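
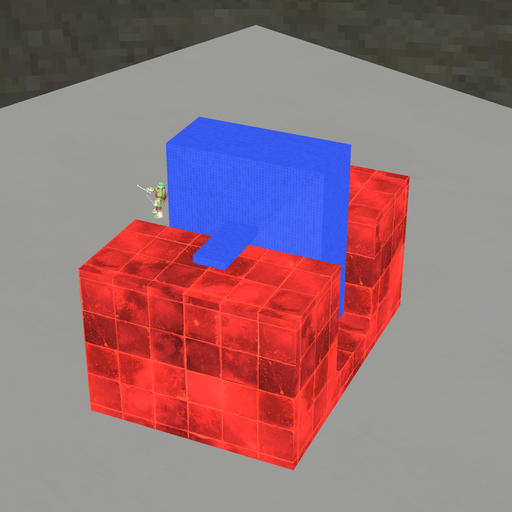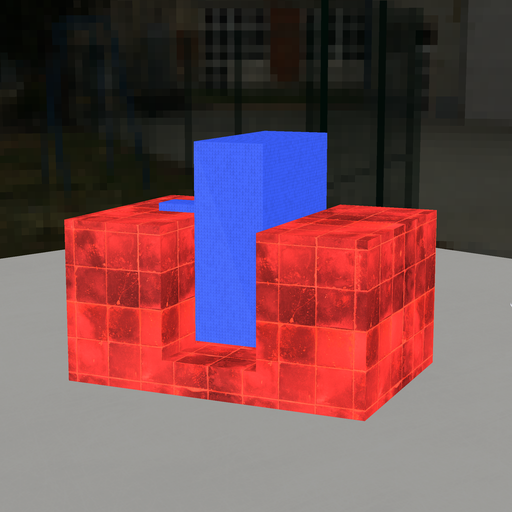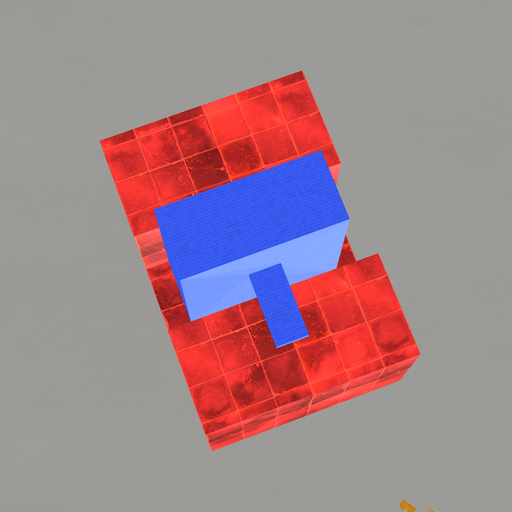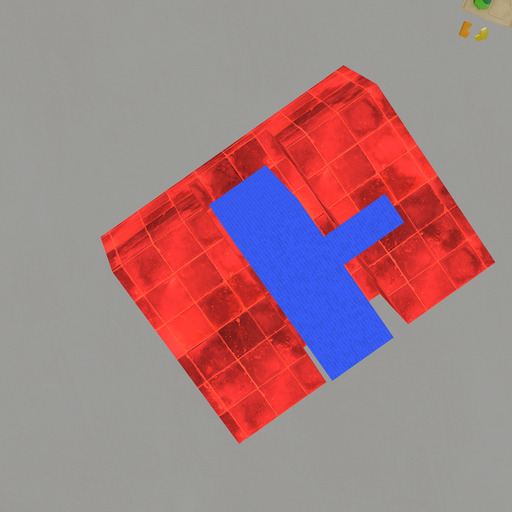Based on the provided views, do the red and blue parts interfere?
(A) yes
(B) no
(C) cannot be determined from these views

(B) no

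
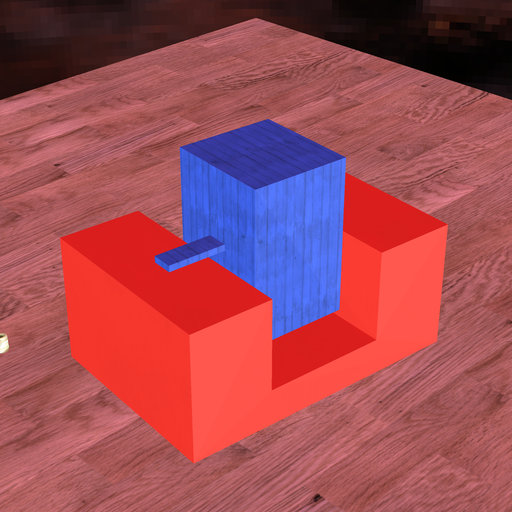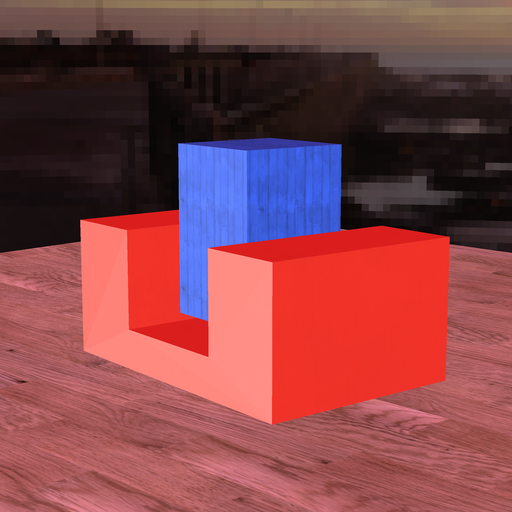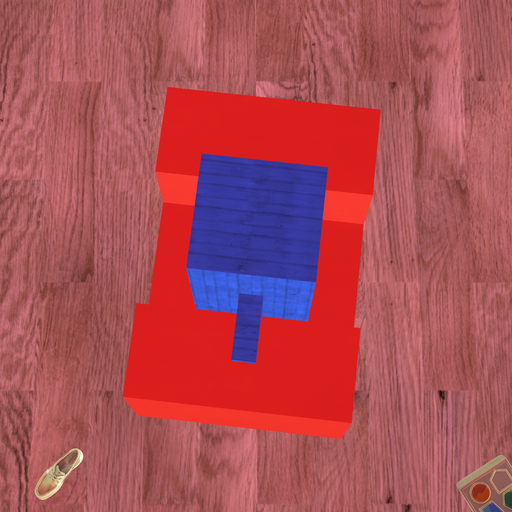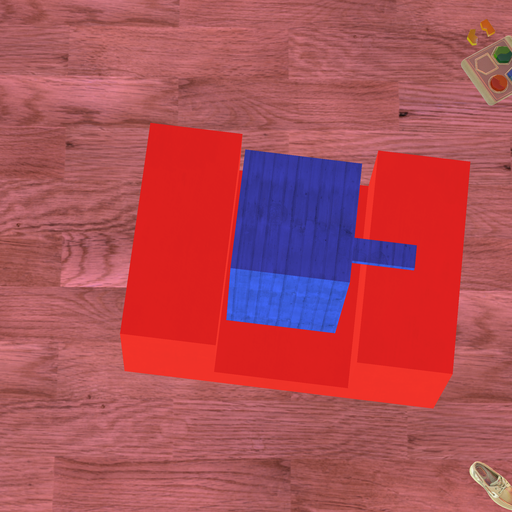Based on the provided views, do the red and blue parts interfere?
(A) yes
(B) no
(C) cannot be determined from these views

(B) no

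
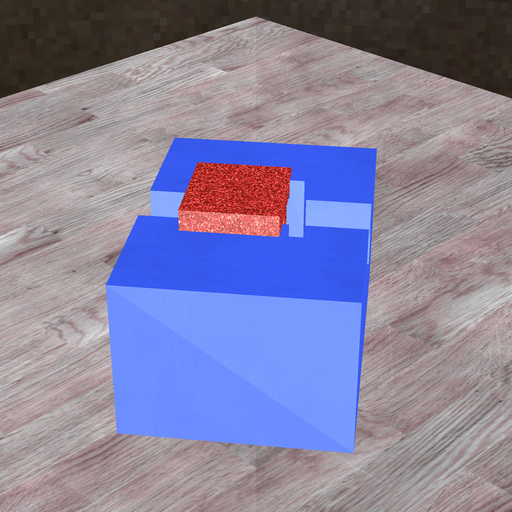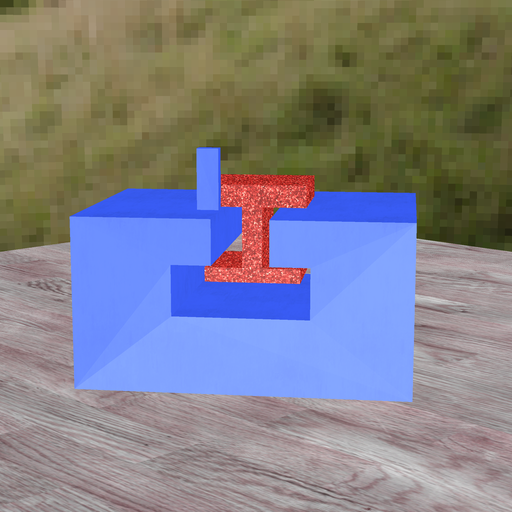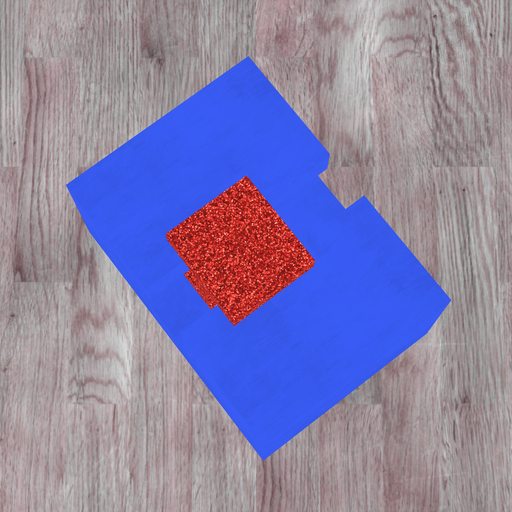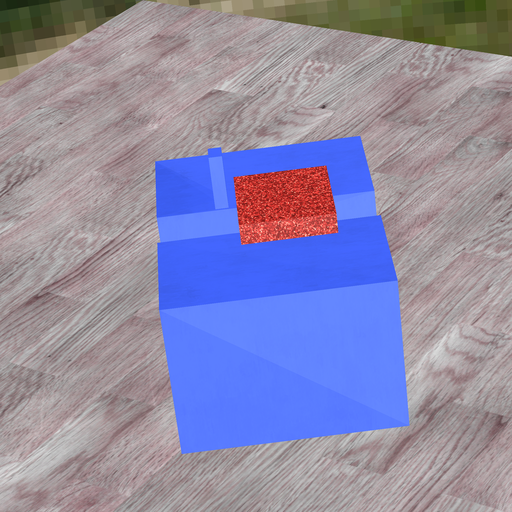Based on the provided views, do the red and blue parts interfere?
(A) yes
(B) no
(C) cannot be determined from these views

(B) no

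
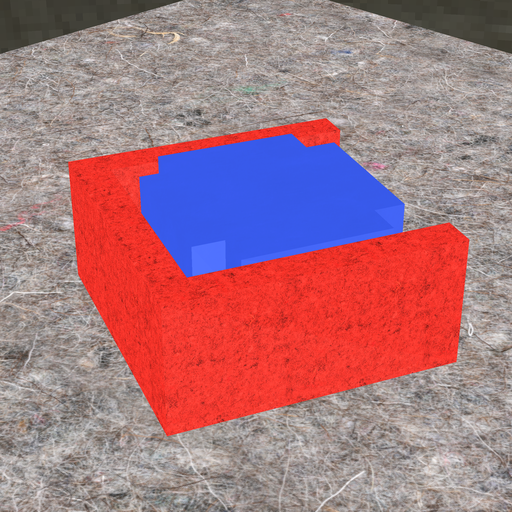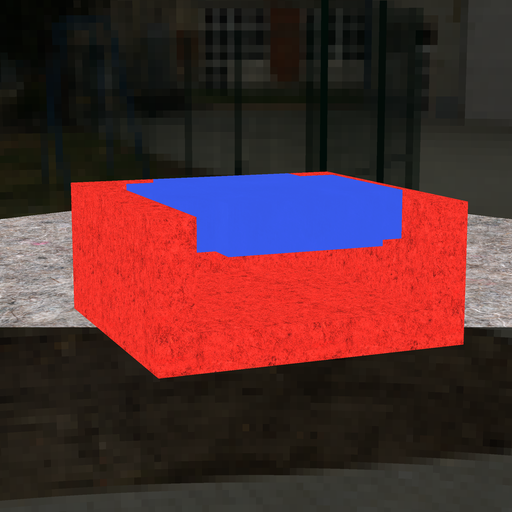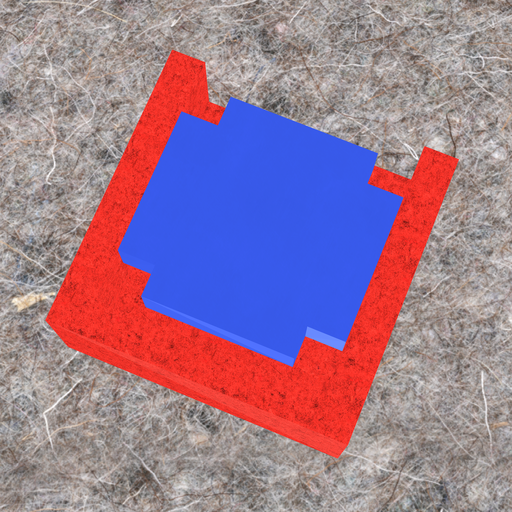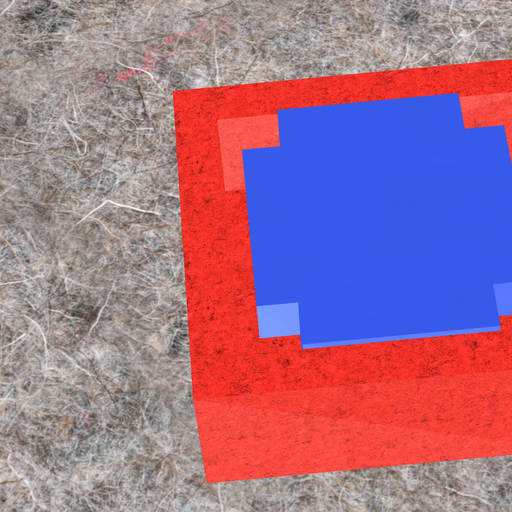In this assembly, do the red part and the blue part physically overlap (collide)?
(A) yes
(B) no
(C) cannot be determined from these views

(B) no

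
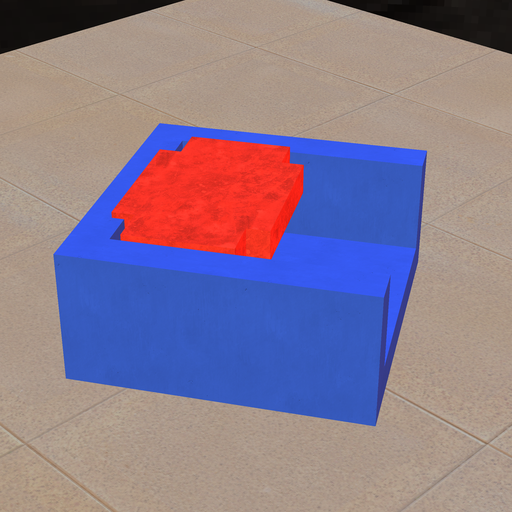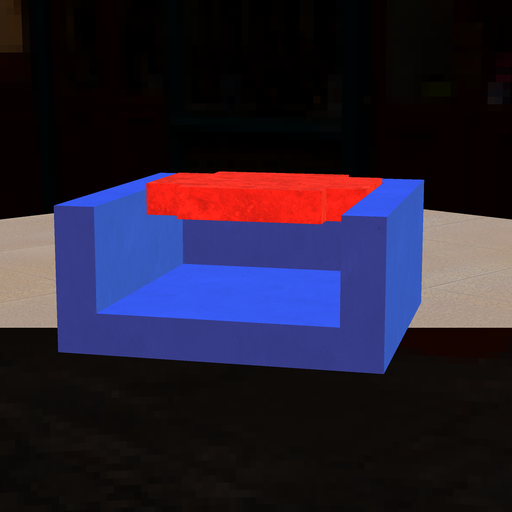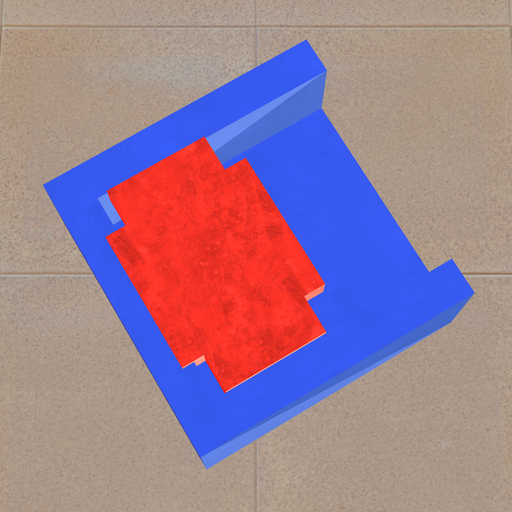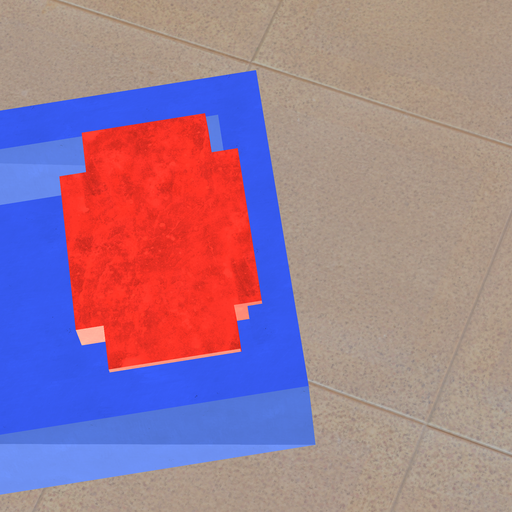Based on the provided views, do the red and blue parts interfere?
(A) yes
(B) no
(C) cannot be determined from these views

(A) yes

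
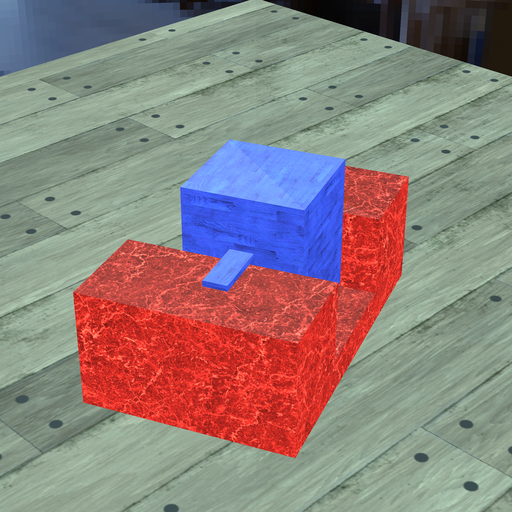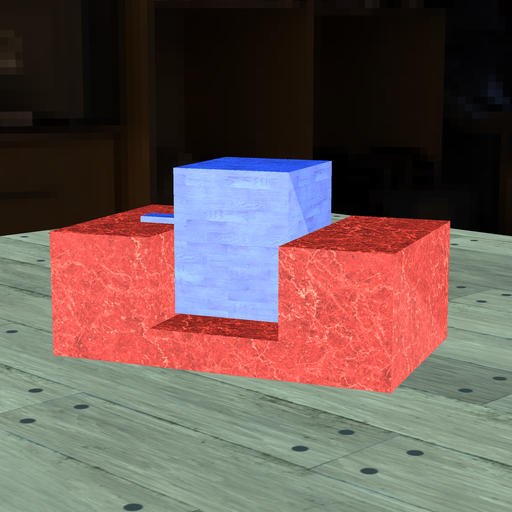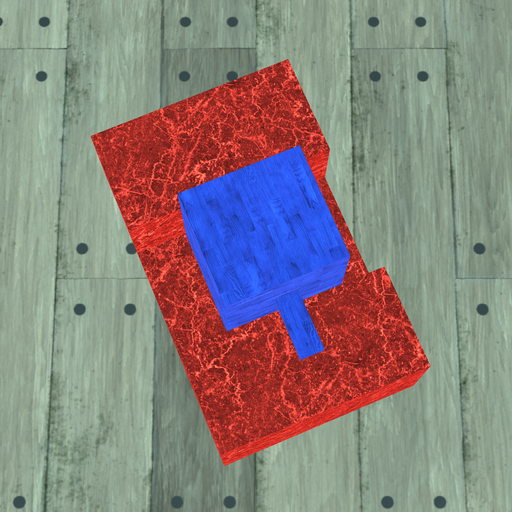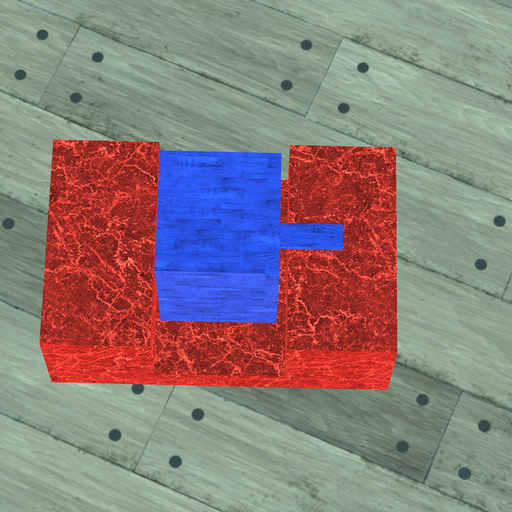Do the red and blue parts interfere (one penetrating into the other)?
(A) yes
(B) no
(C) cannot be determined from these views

(B) no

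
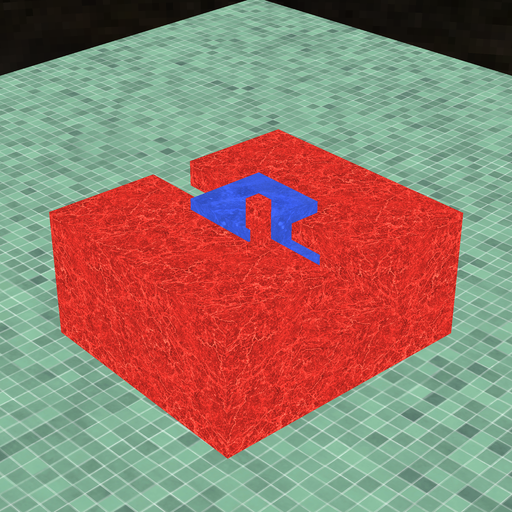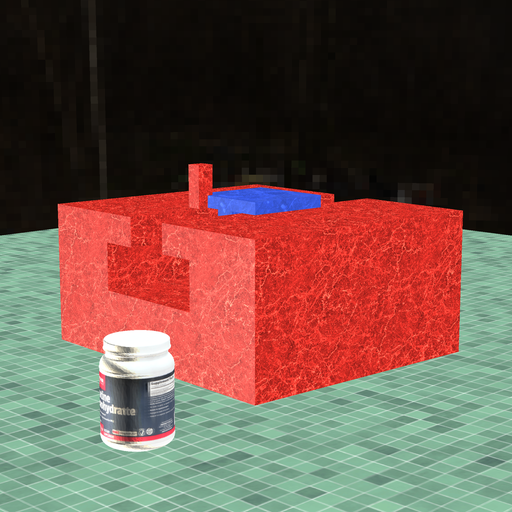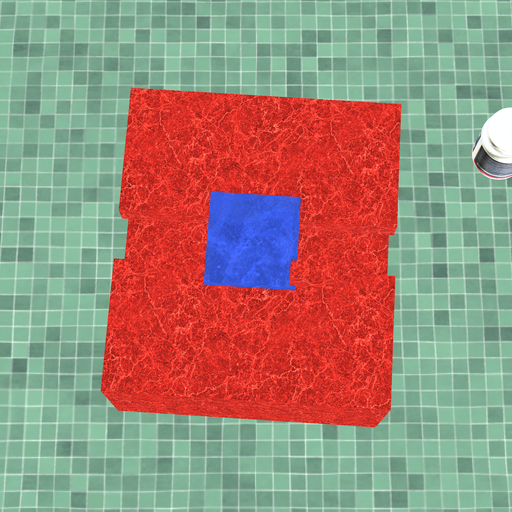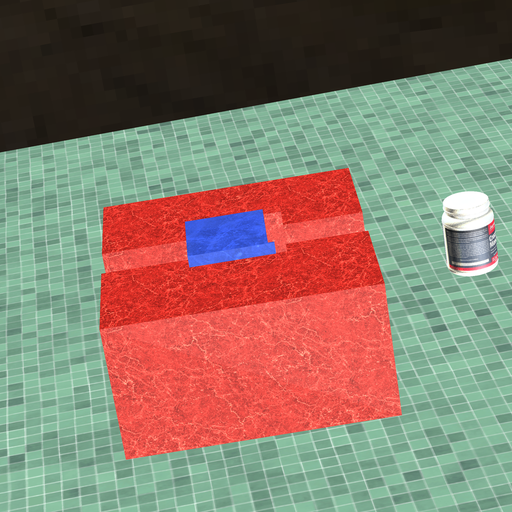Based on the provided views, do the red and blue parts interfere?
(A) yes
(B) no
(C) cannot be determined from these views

(A) yes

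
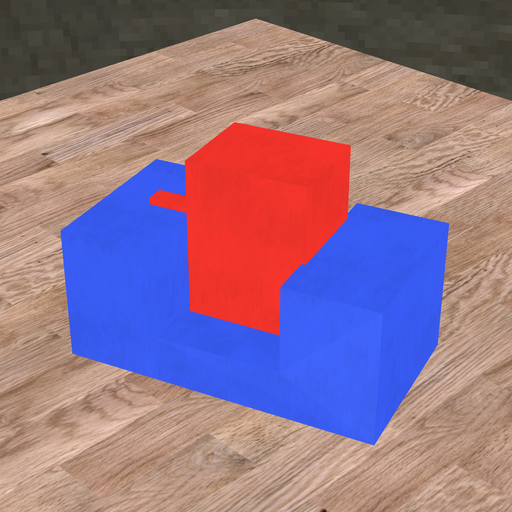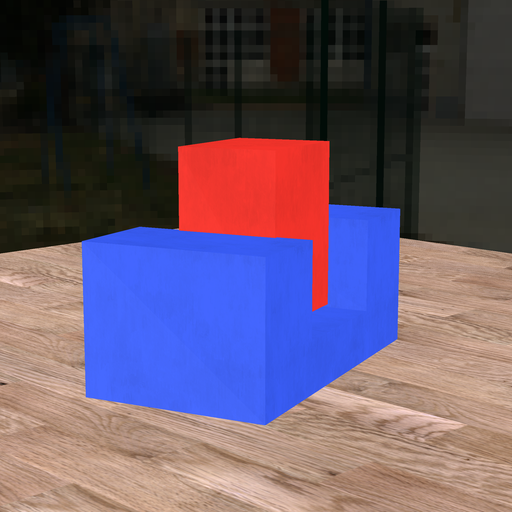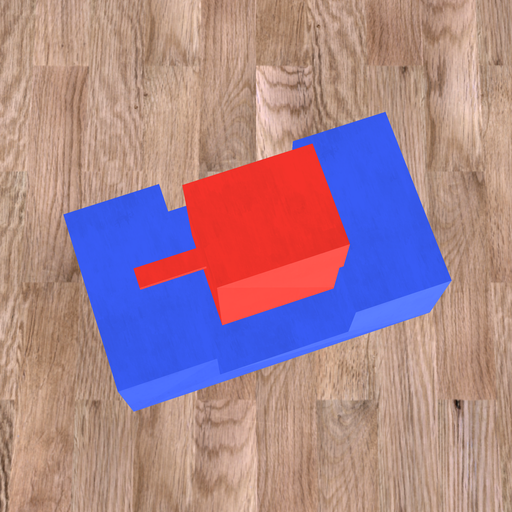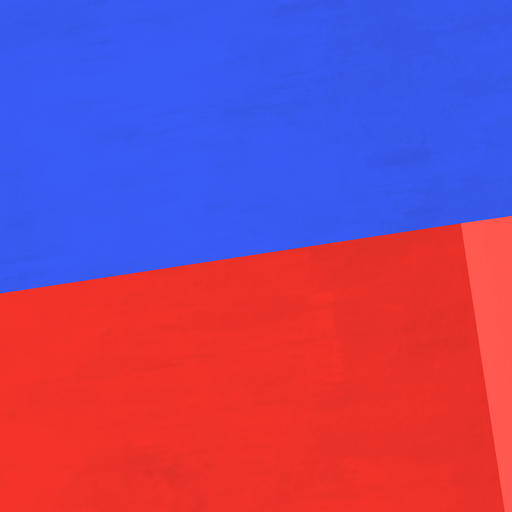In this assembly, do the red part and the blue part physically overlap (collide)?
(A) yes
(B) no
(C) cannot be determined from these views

(A) yes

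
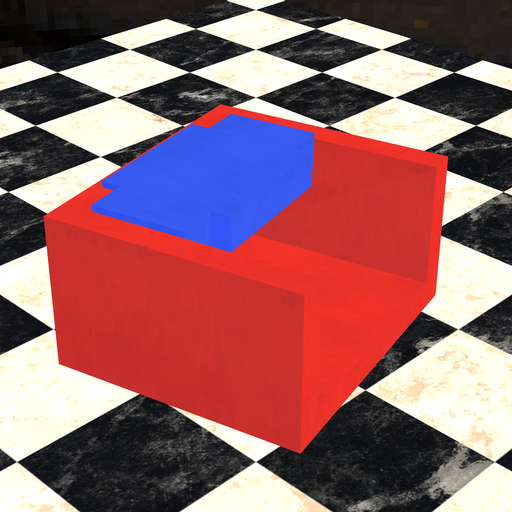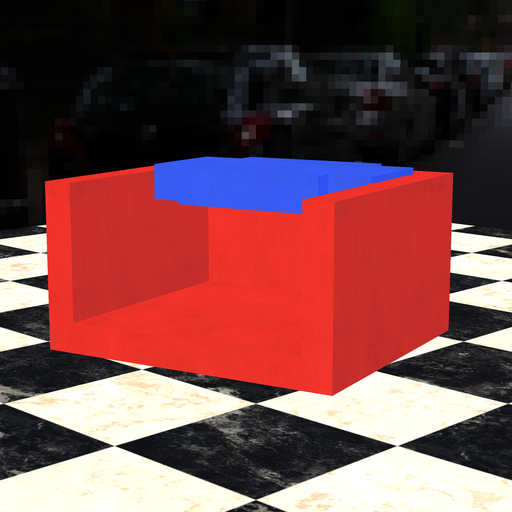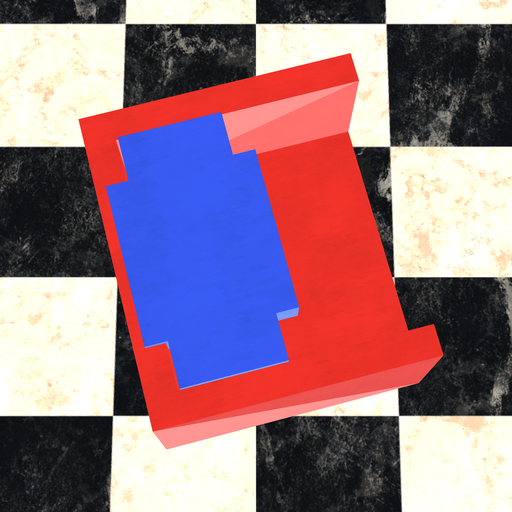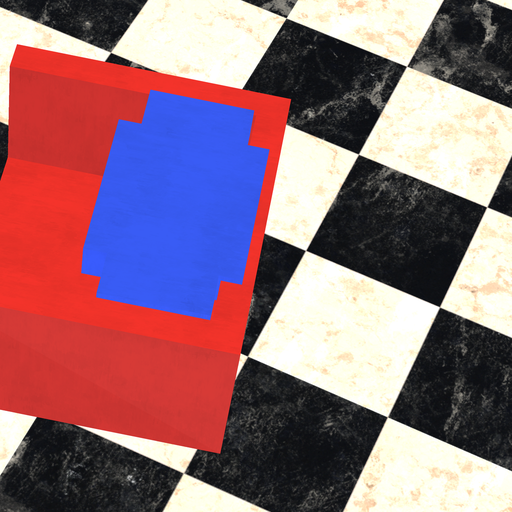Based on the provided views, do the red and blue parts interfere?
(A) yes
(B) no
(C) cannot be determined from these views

(A) yes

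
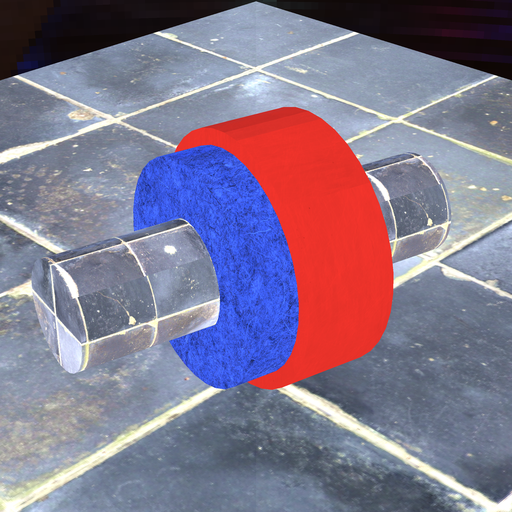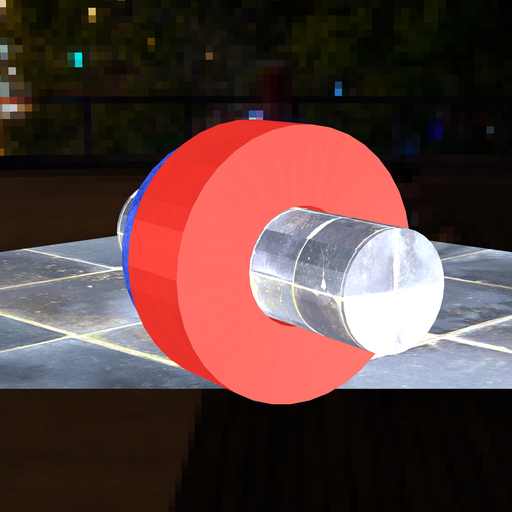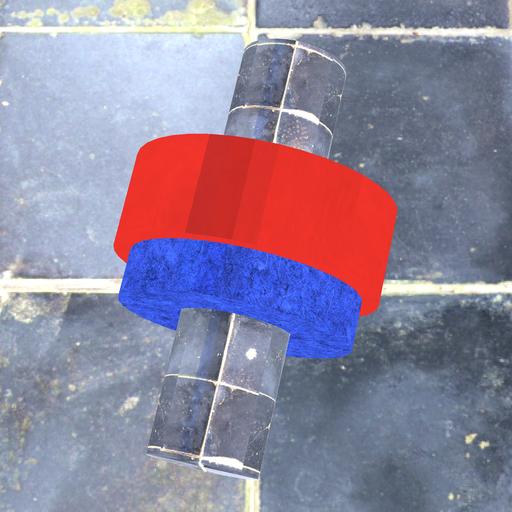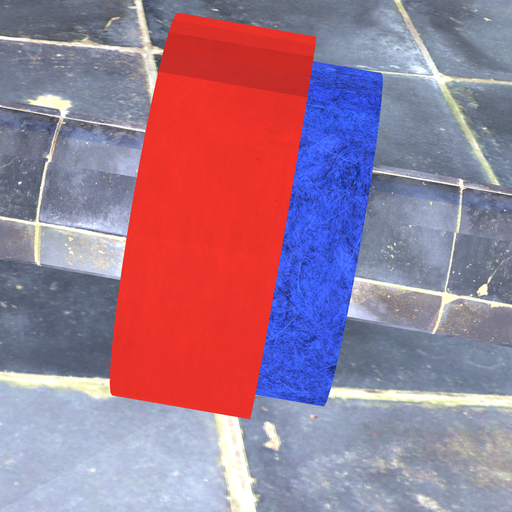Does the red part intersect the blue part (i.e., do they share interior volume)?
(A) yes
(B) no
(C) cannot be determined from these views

(A) yes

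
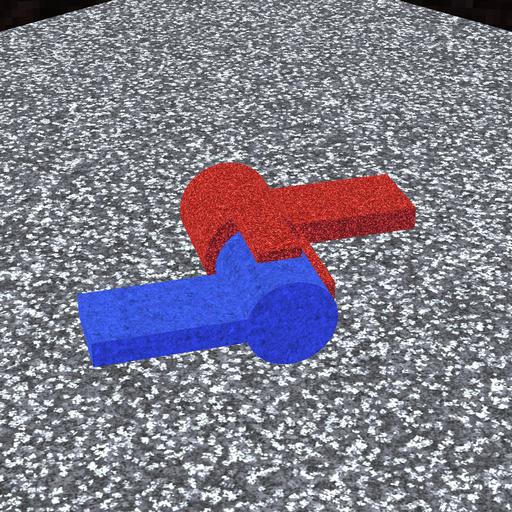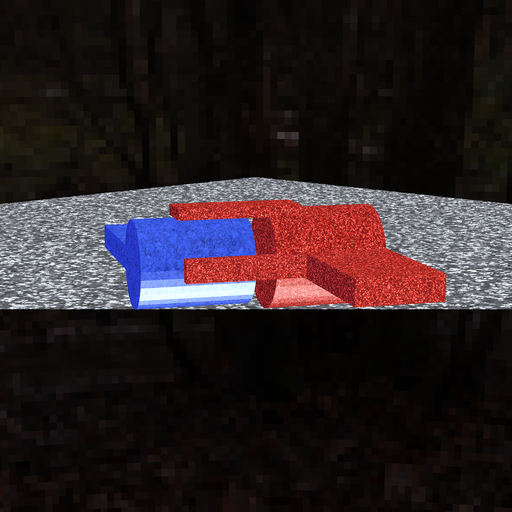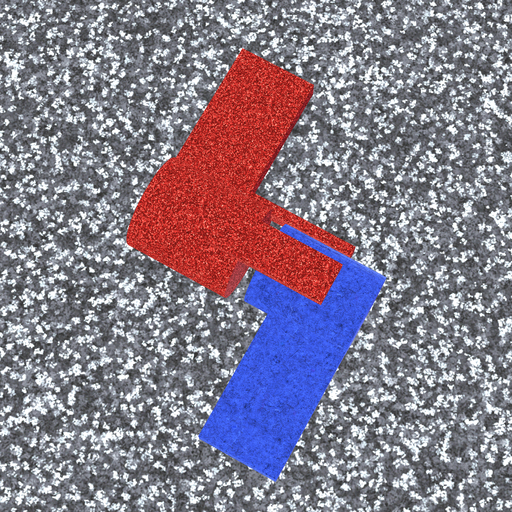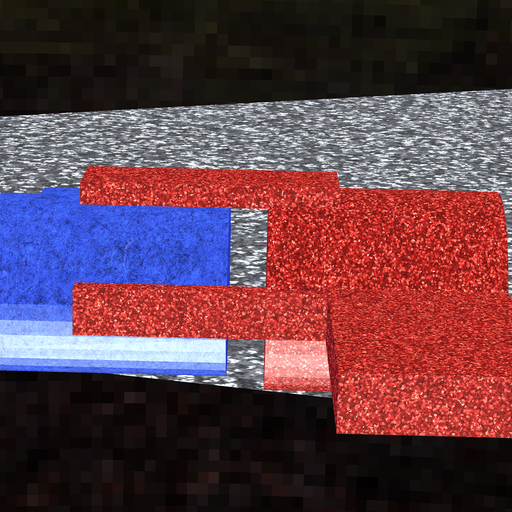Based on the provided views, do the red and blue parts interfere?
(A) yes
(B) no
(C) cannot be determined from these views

(B) no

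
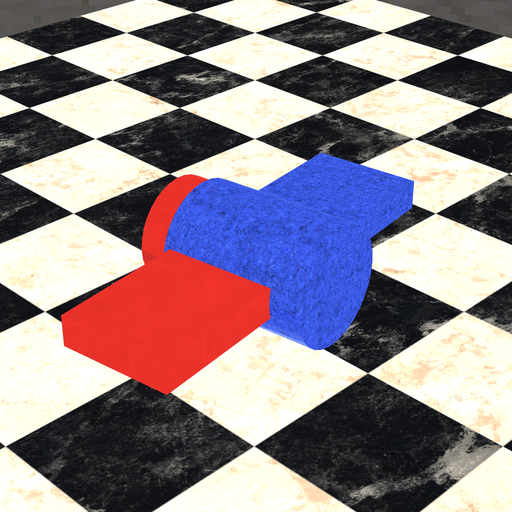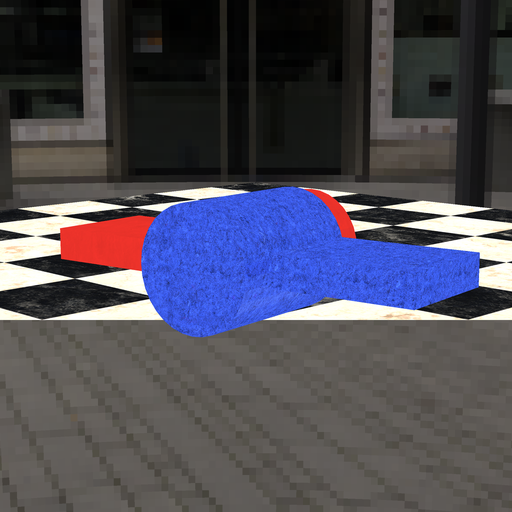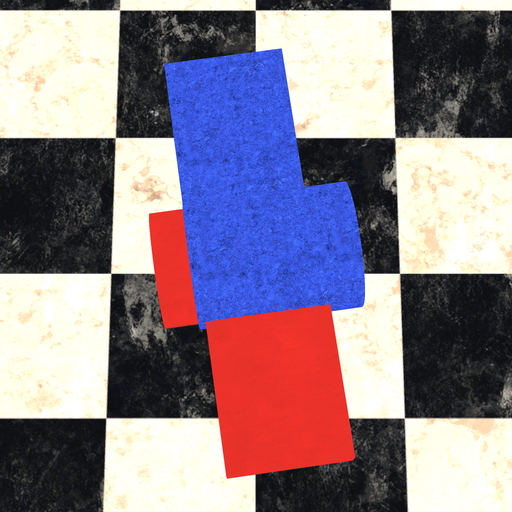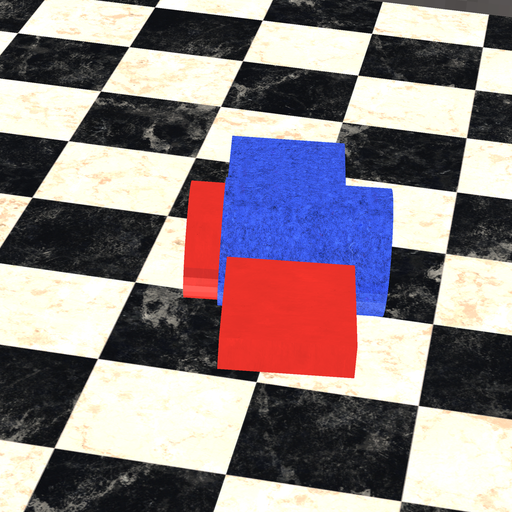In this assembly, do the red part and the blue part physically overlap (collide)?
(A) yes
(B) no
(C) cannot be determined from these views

(A) yes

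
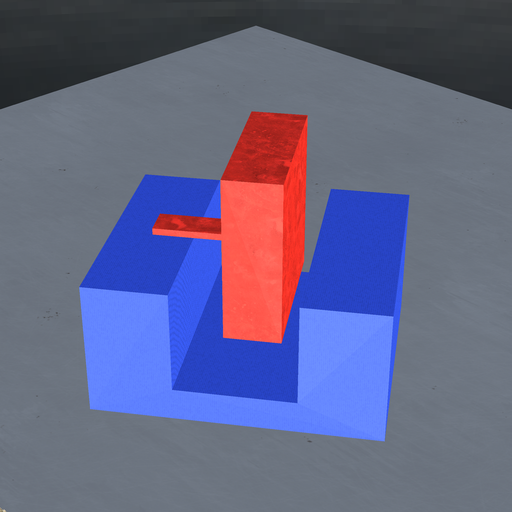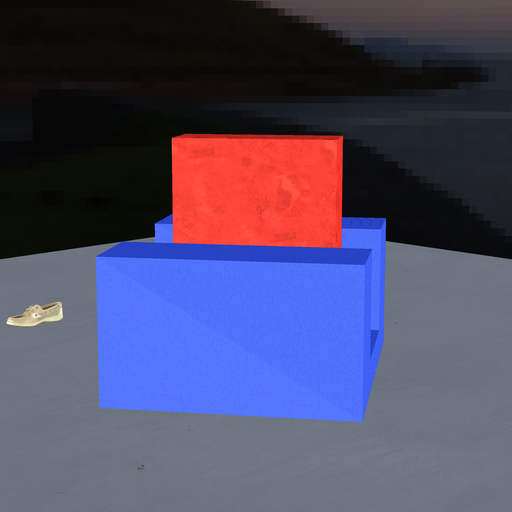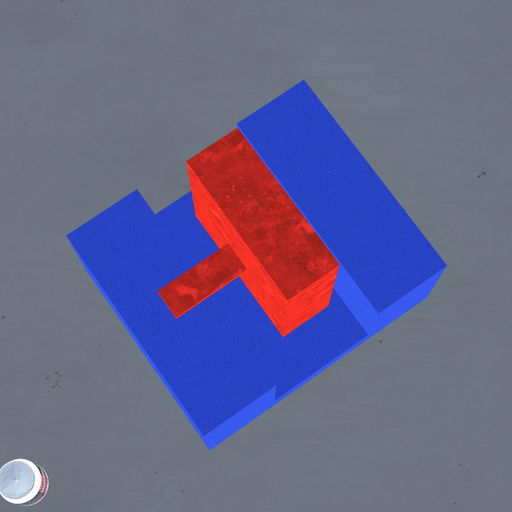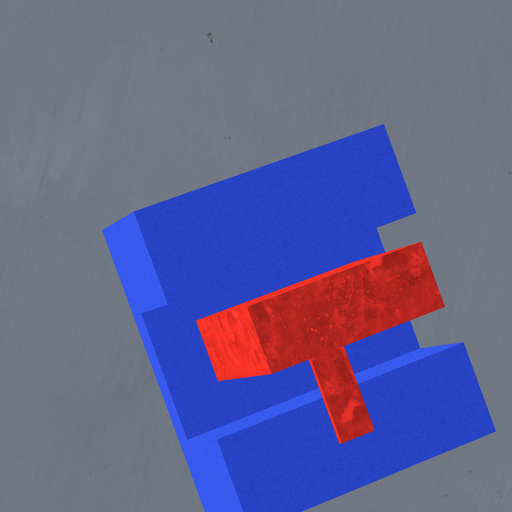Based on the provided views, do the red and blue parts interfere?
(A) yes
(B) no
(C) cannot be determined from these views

(B) no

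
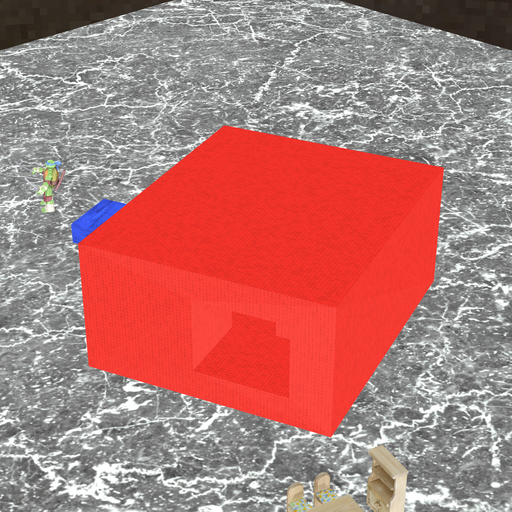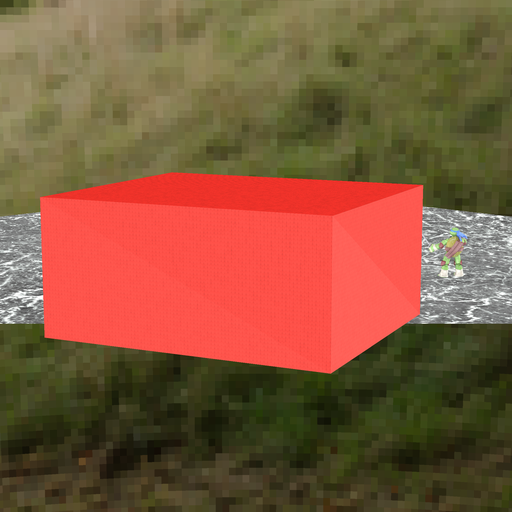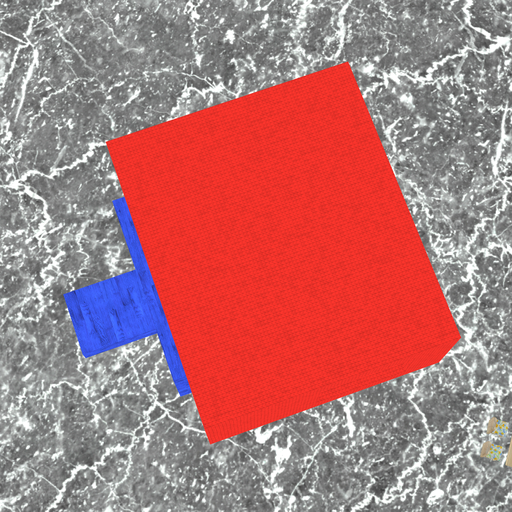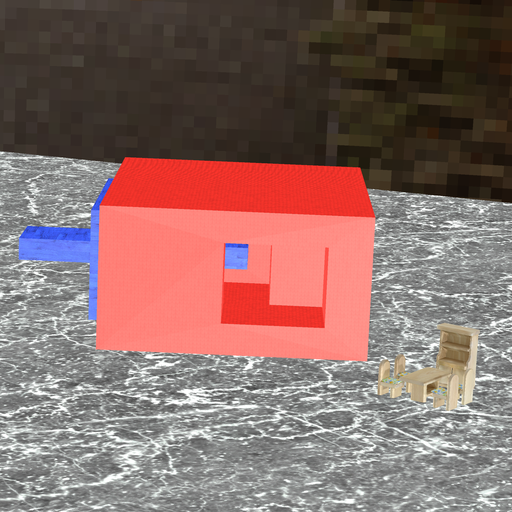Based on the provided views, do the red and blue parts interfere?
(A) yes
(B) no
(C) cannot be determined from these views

(B) no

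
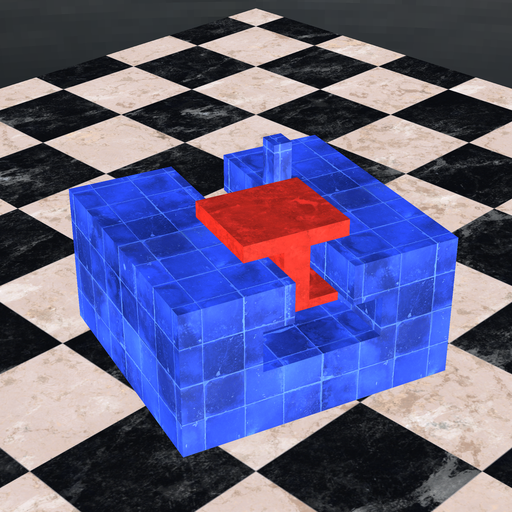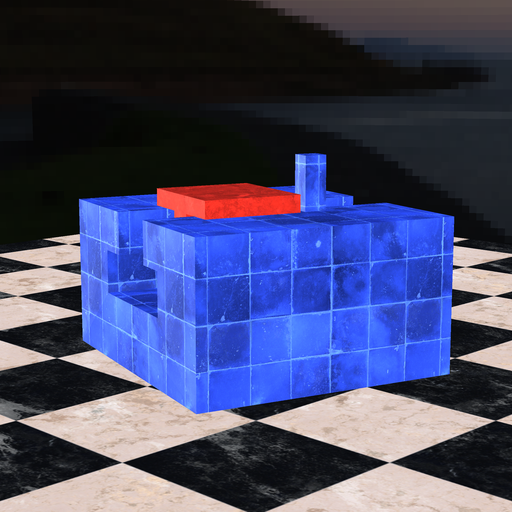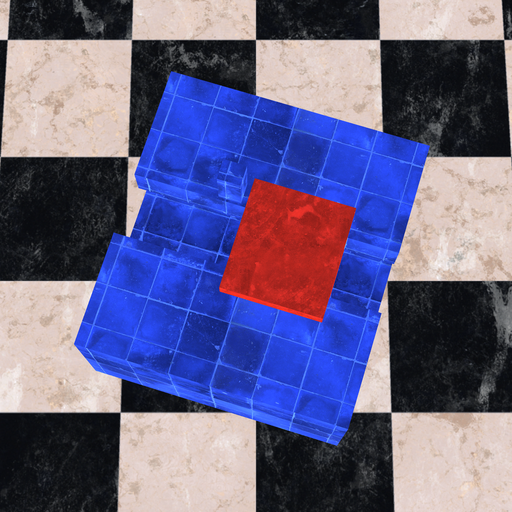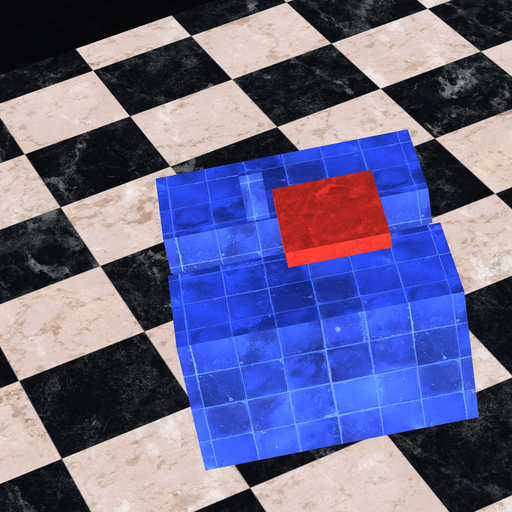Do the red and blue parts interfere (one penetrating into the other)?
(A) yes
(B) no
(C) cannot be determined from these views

(B) no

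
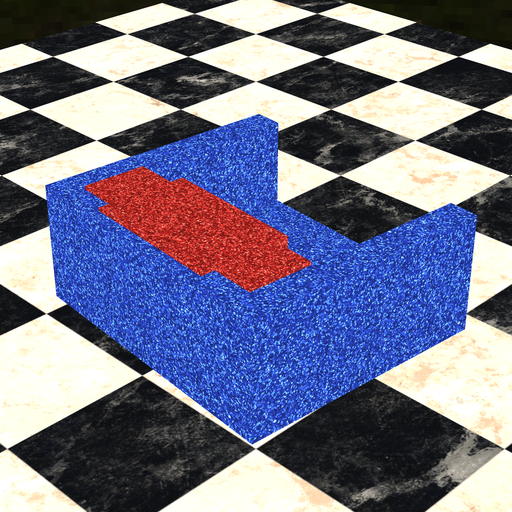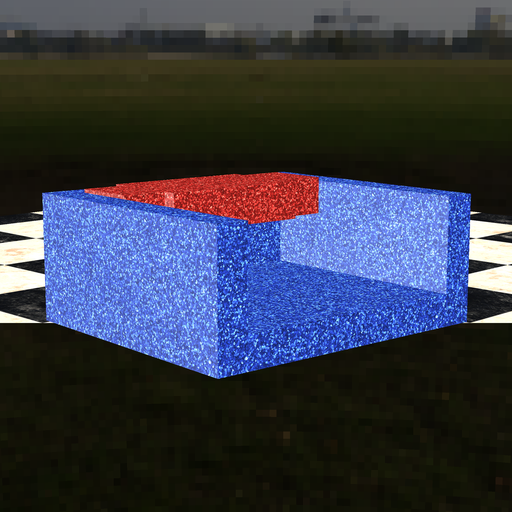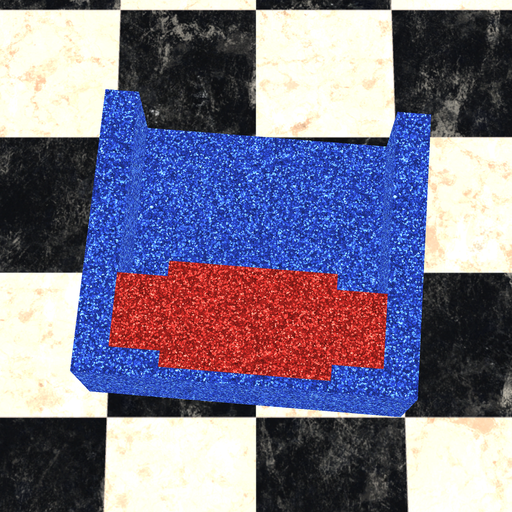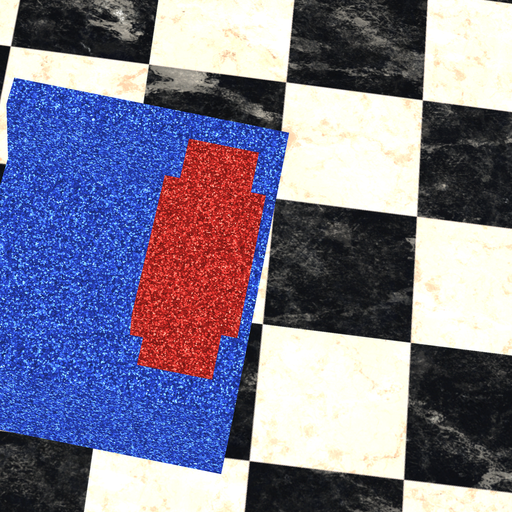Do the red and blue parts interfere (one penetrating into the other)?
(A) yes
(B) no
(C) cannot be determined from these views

(A) yes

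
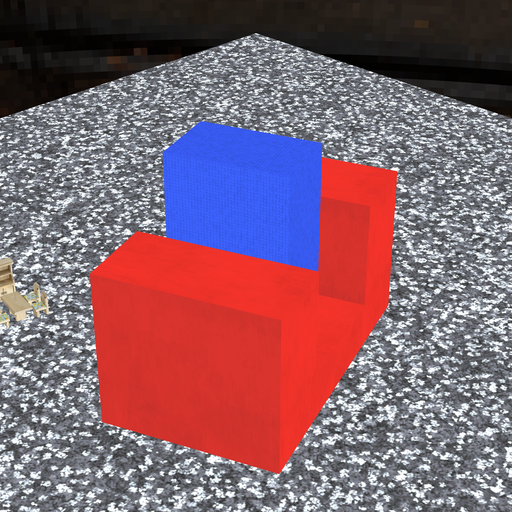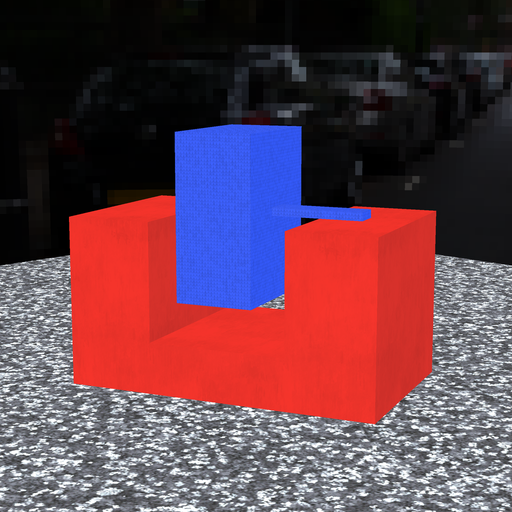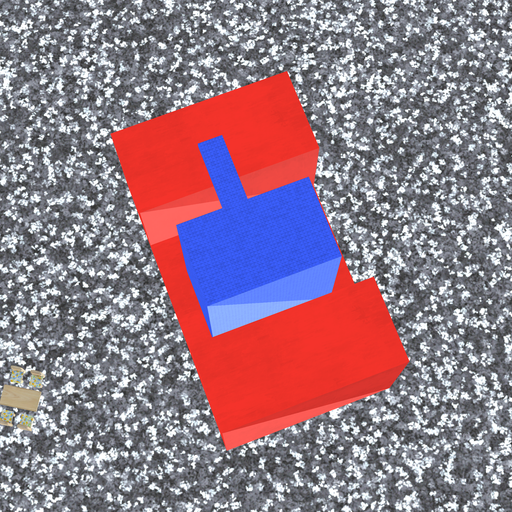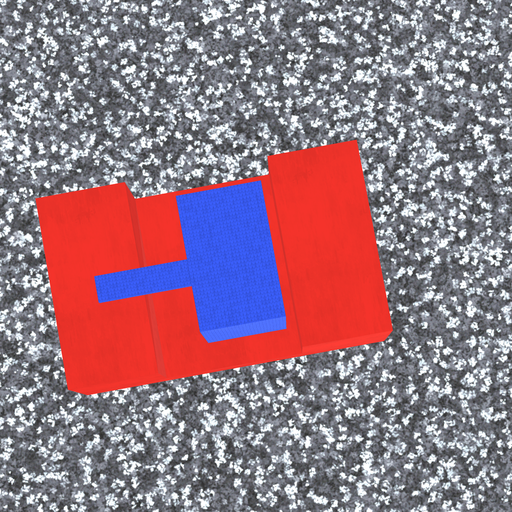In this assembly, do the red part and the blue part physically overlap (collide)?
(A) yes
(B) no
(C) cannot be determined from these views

(B) no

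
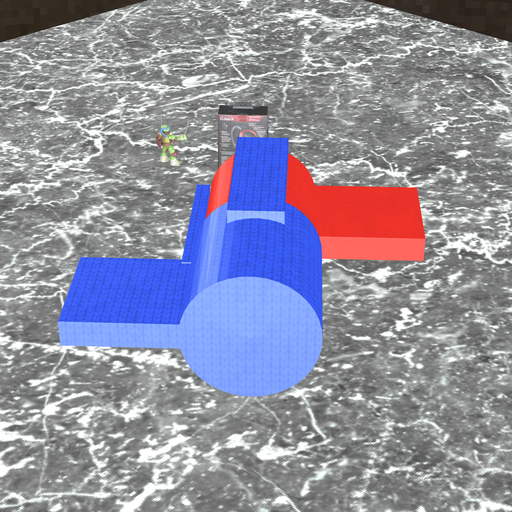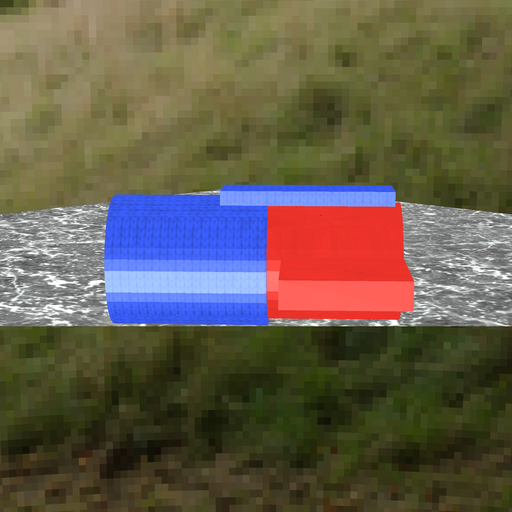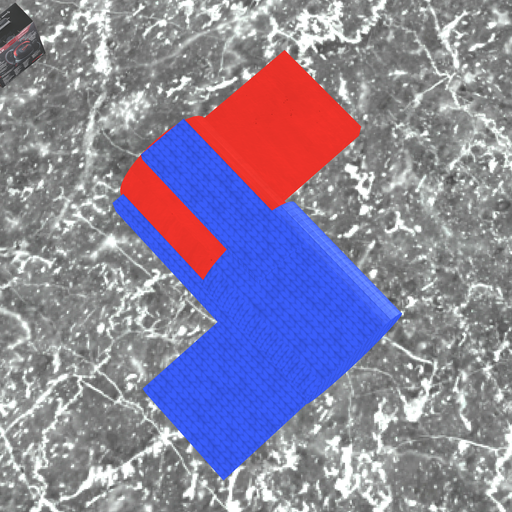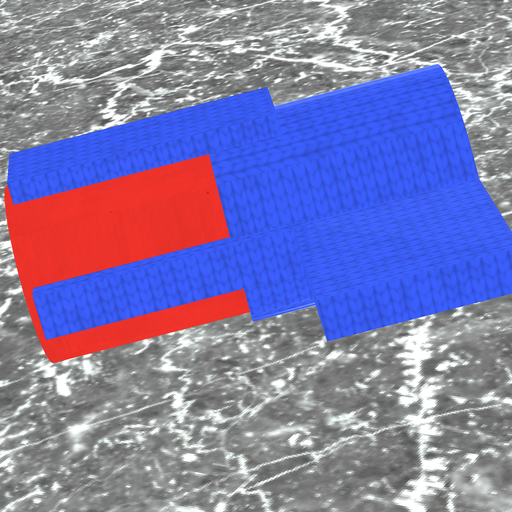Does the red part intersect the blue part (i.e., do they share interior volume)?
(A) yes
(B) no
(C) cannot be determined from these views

(A) yes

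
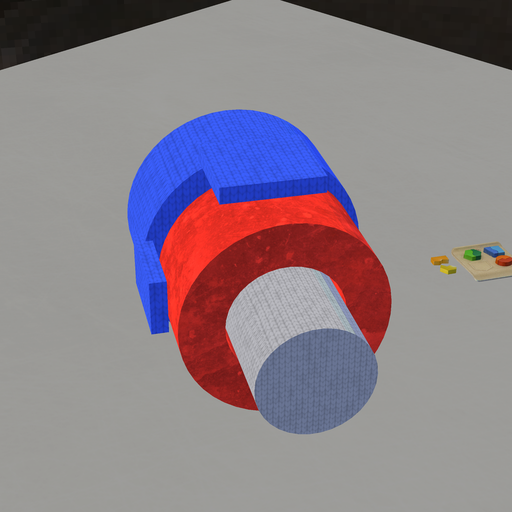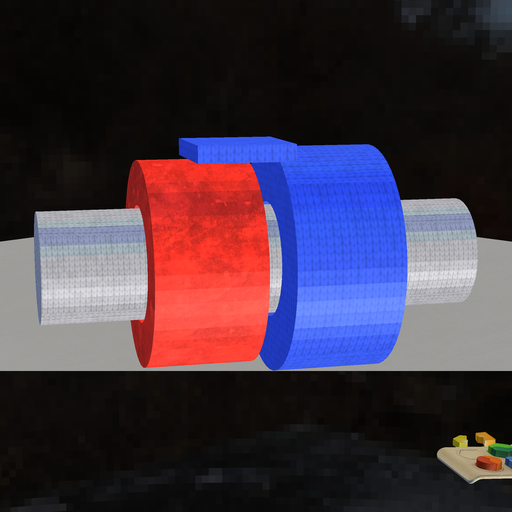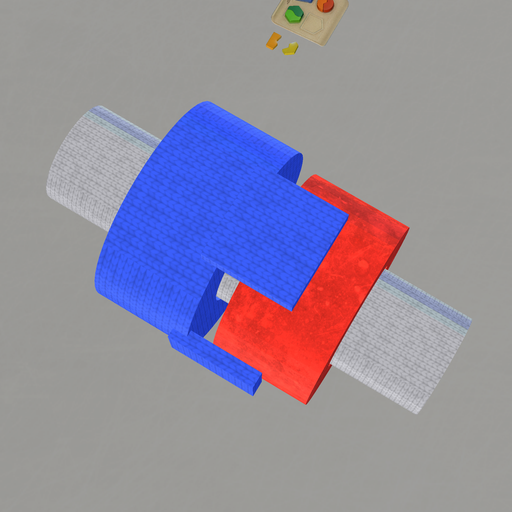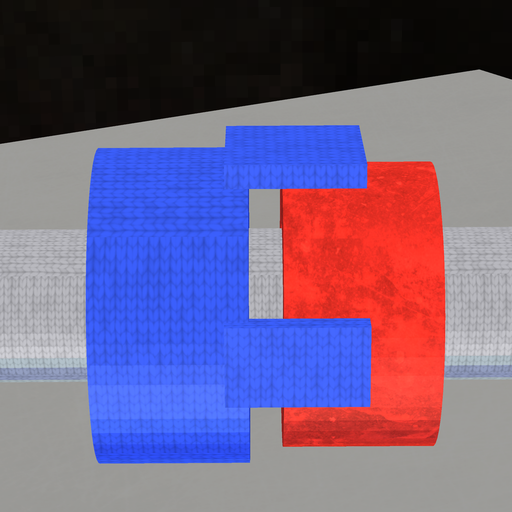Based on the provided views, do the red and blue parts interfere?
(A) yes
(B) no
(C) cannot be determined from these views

(B) no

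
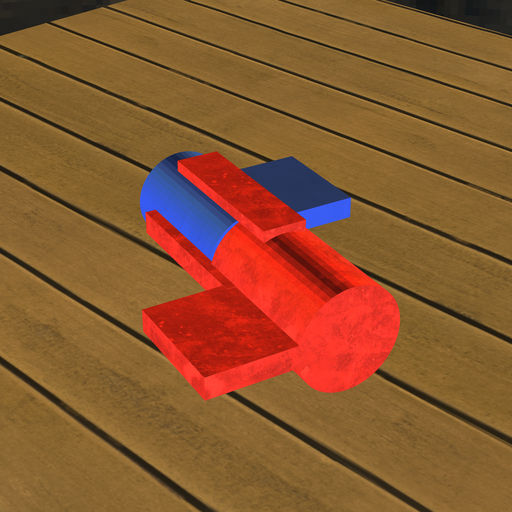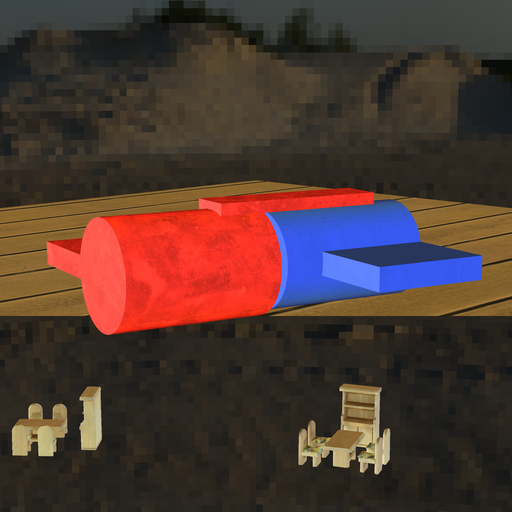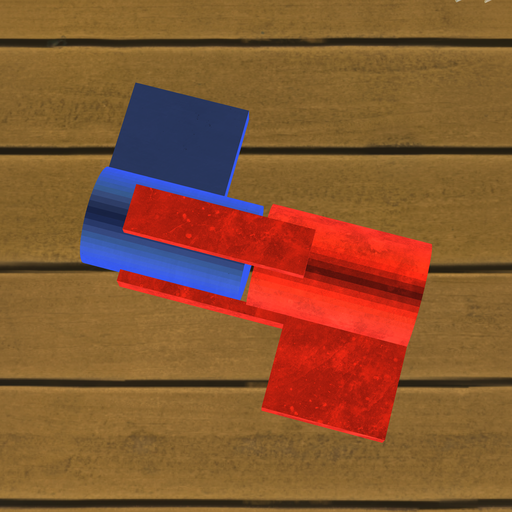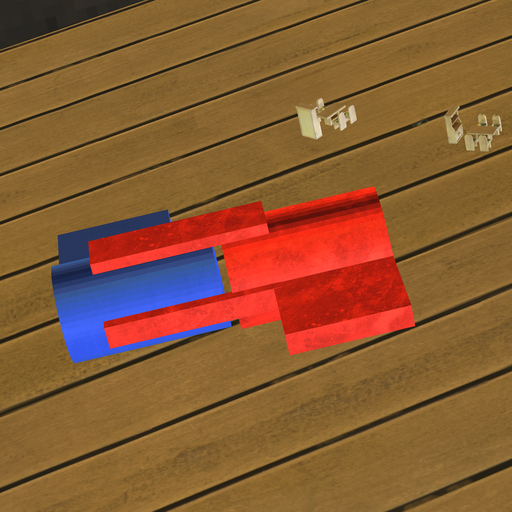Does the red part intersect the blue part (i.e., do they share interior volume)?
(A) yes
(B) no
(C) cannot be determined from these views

(B) no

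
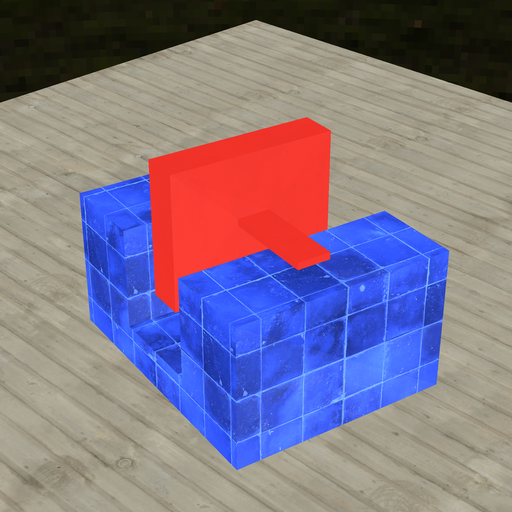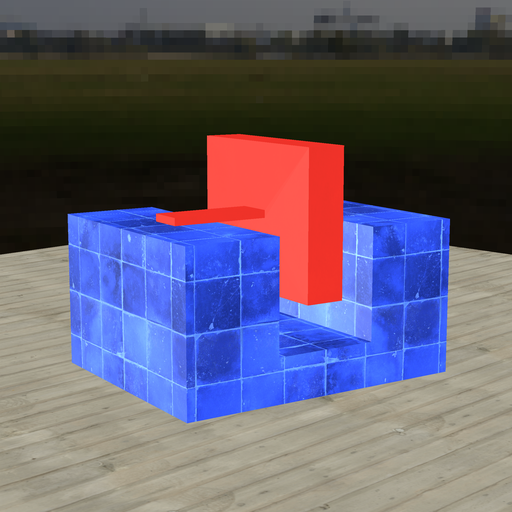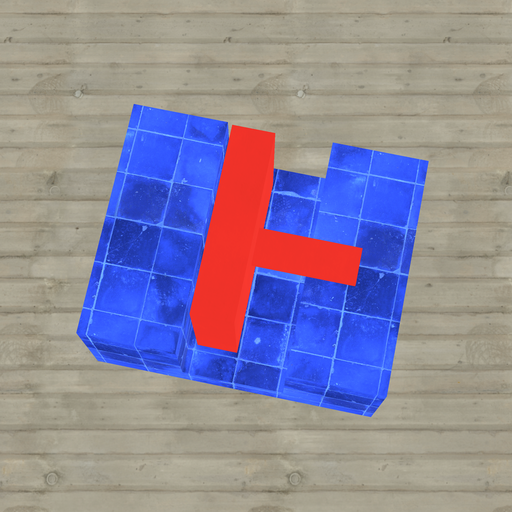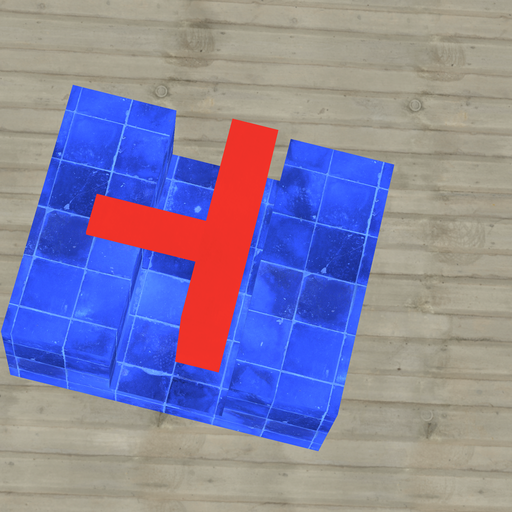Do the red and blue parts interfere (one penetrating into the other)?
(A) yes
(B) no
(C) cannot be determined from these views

(B) no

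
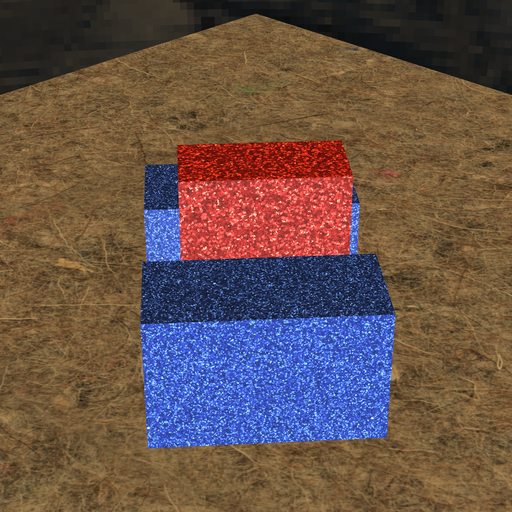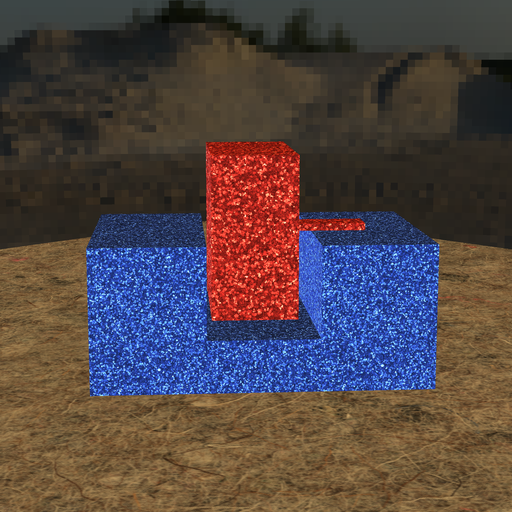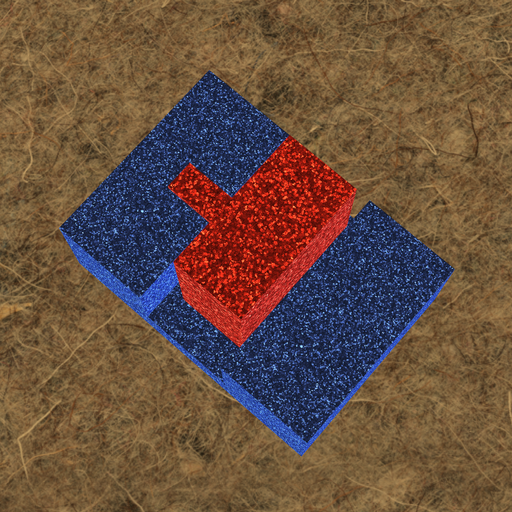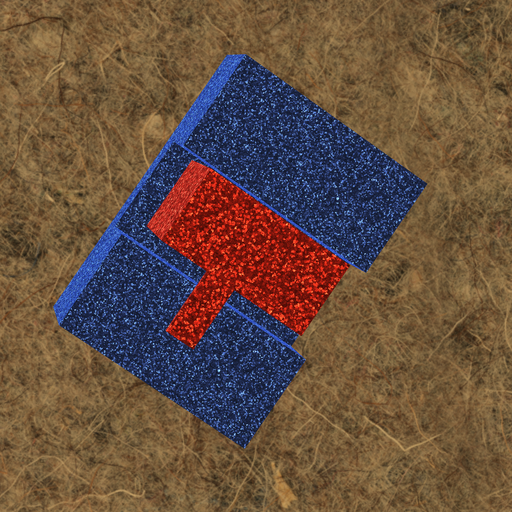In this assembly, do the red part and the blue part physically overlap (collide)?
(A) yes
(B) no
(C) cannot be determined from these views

(B) no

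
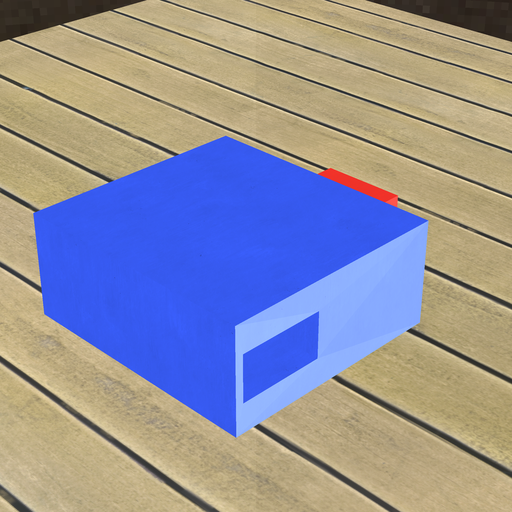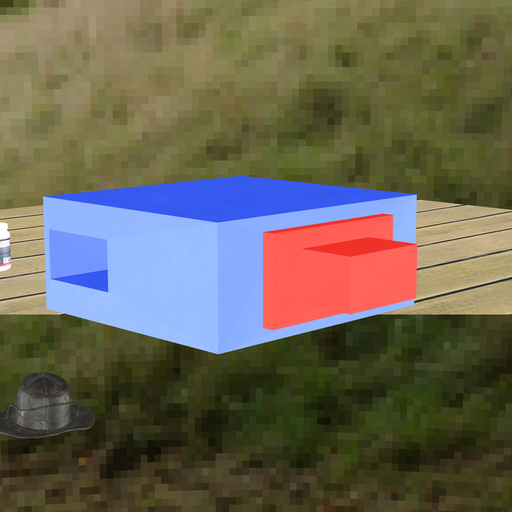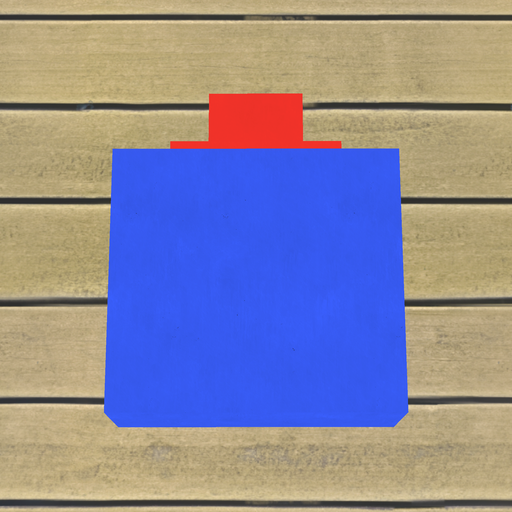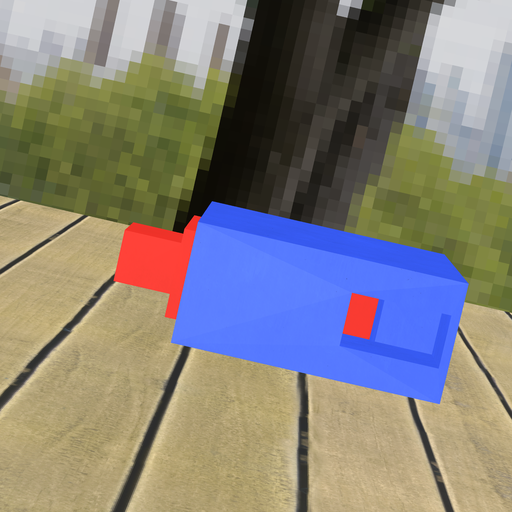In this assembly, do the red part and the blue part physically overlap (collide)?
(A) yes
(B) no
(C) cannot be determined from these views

(B) no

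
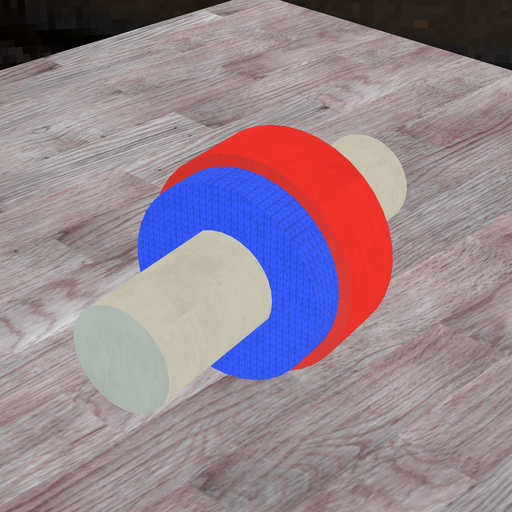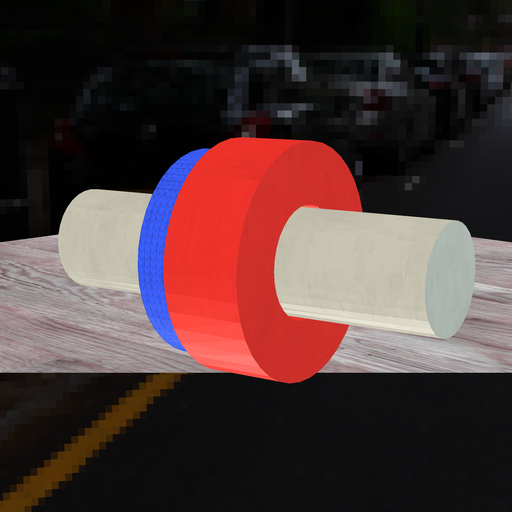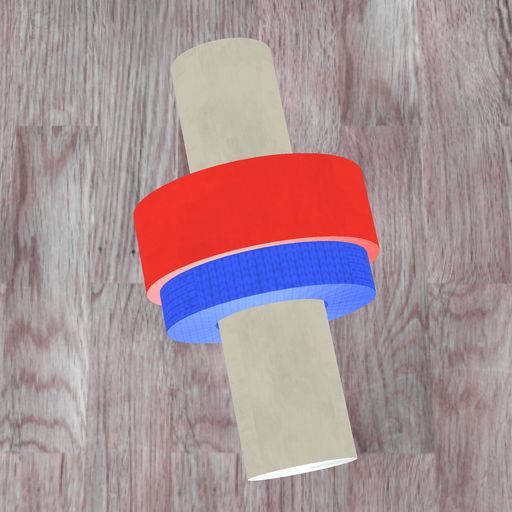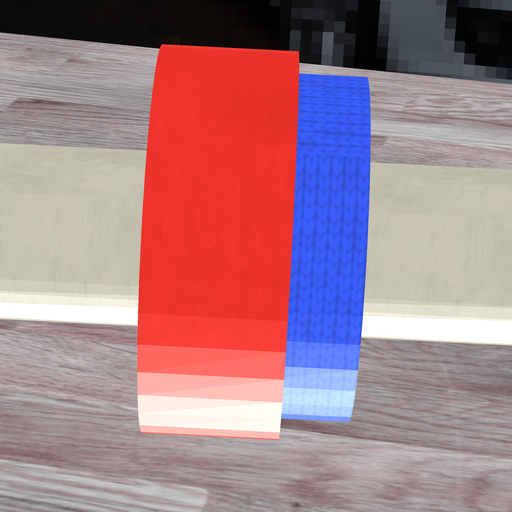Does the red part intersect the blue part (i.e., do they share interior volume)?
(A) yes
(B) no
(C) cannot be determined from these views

(A) yes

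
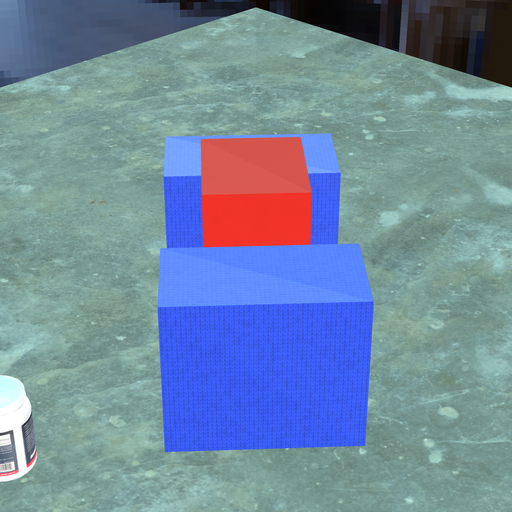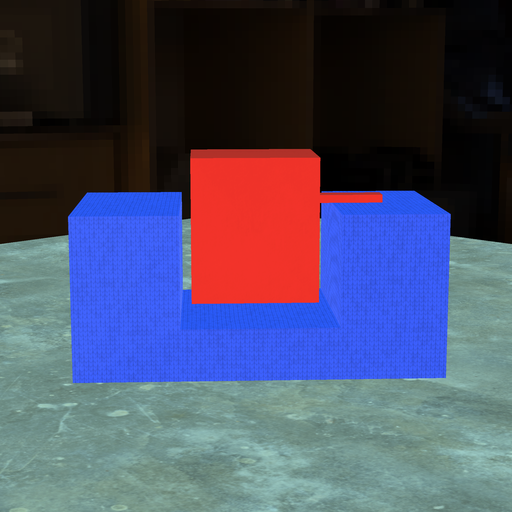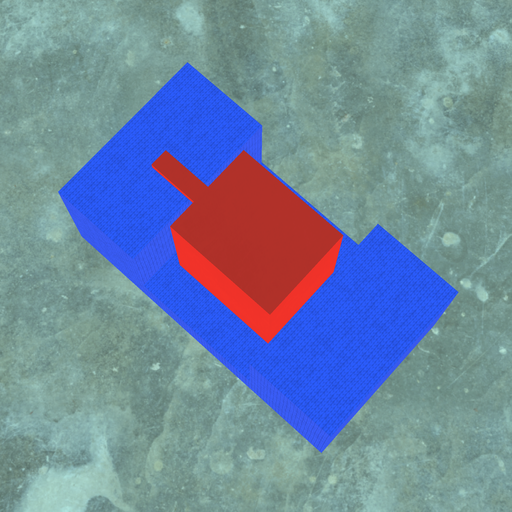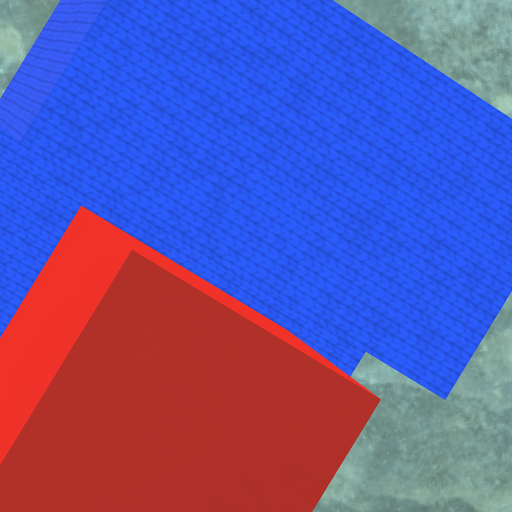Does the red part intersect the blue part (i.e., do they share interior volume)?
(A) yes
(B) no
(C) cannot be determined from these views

(B) no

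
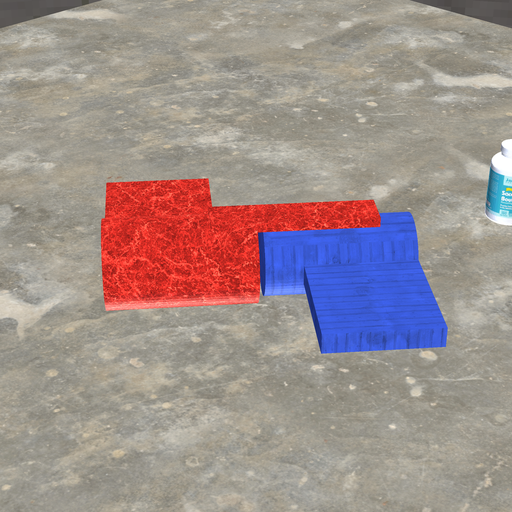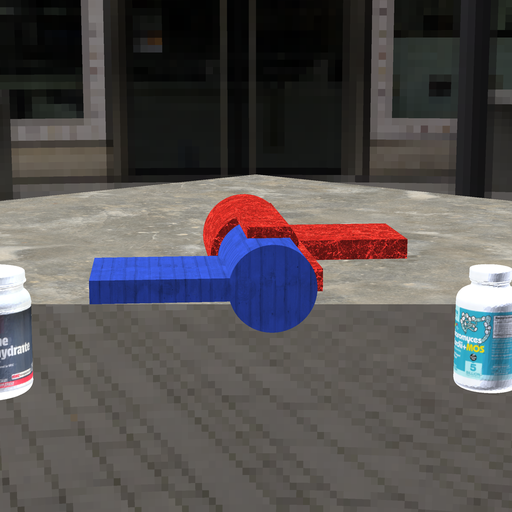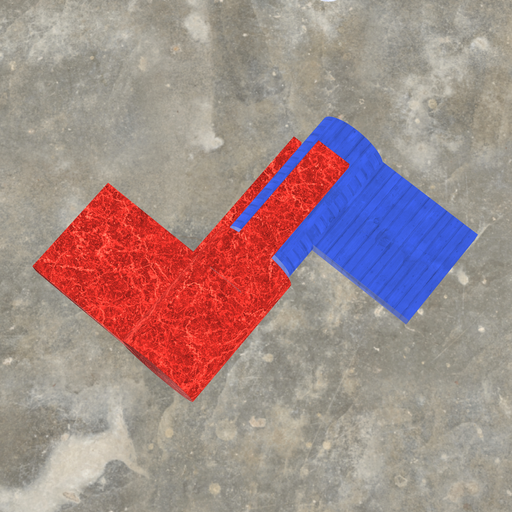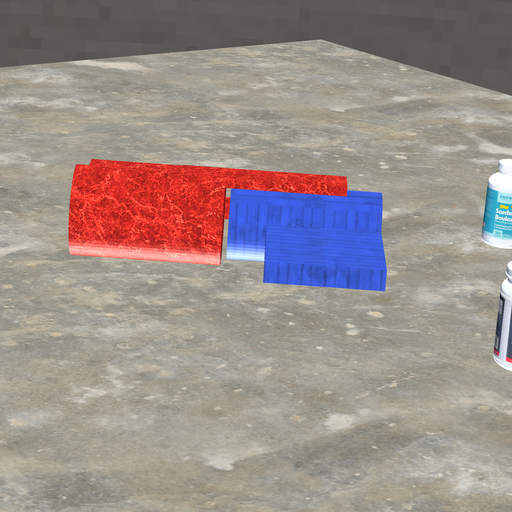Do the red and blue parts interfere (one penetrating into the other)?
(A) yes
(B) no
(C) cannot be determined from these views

(B) no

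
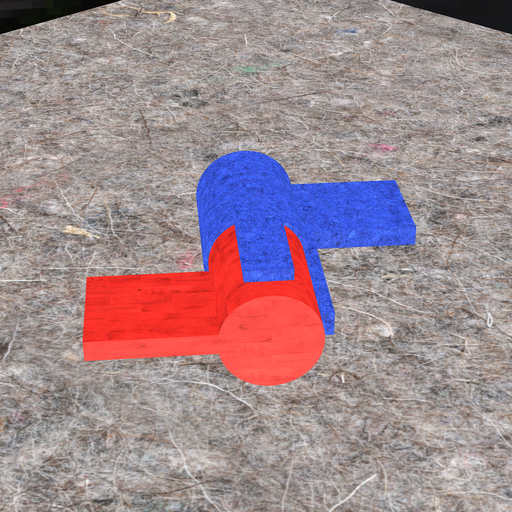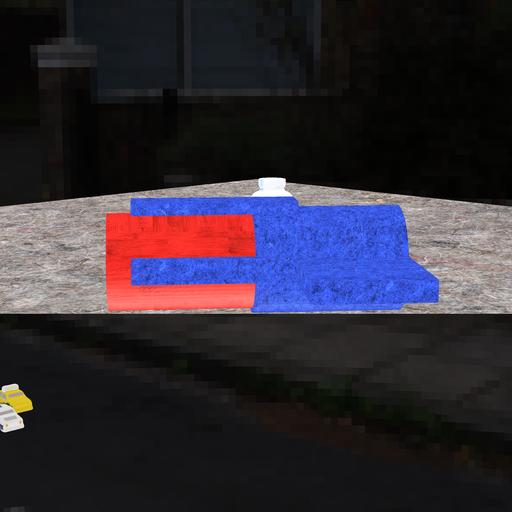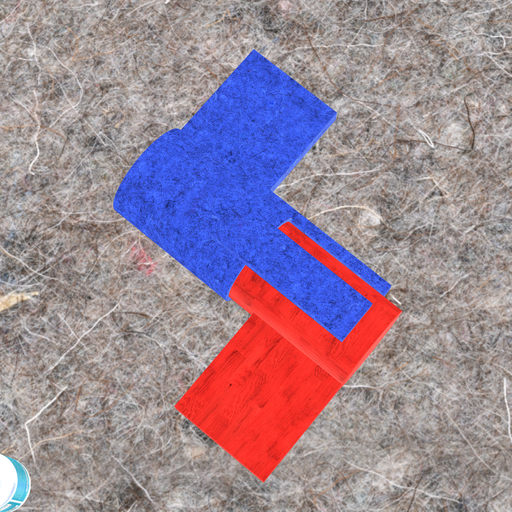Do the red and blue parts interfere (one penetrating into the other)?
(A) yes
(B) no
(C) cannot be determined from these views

(A) yes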